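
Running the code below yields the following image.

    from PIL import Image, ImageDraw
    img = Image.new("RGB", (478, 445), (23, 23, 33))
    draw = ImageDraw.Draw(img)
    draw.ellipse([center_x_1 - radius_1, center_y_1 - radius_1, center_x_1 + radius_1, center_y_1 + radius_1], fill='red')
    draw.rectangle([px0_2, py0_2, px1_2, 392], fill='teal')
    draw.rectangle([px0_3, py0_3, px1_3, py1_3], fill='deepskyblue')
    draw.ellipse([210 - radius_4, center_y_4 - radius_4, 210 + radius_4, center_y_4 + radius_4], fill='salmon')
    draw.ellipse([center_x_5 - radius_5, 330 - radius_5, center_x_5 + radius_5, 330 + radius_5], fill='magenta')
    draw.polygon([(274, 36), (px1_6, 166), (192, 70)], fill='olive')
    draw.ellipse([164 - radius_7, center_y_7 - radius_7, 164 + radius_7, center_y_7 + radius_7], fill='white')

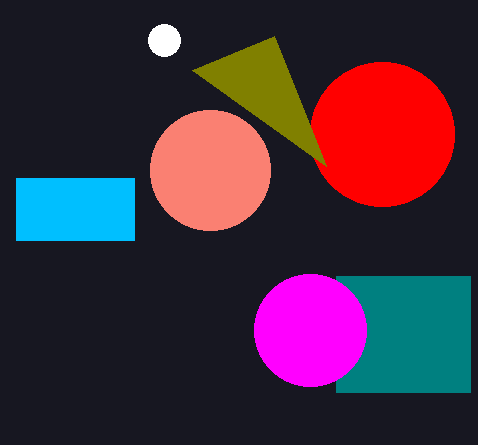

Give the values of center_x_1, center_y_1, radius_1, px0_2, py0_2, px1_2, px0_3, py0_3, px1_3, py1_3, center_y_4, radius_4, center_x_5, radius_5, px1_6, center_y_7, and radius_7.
center_x_1 = 382; center_y_1 = 134; radius_1 = 72; px0_2 = 336; py0_2 = 276; px1_2 = 470; px0_3 = 16; py0_3 = 178; px1_3 = 134; py1_3 = 240; center_y_4 = 170; radius_4 = 60; center_x_5 = 310; radius_5 = 56; px1_6 = 326; center_y_7 = 40; radius_7 = 16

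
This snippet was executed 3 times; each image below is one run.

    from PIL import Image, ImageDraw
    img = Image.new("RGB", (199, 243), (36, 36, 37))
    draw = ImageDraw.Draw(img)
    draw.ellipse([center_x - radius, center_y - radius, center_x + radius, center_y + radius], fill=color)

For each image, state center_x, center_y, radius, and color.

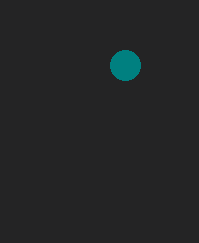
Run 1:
center_x = 125, center_y = 65, radius = 15, color = 'teal'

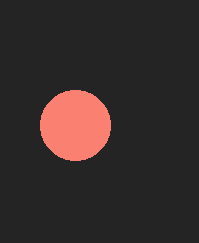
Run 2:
center_x = 75
center_y = 125
radius = 35
color = 'salmon'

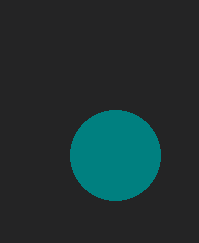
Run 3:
center_x = 115
center_y = 155
radius = 45
color = 'teal'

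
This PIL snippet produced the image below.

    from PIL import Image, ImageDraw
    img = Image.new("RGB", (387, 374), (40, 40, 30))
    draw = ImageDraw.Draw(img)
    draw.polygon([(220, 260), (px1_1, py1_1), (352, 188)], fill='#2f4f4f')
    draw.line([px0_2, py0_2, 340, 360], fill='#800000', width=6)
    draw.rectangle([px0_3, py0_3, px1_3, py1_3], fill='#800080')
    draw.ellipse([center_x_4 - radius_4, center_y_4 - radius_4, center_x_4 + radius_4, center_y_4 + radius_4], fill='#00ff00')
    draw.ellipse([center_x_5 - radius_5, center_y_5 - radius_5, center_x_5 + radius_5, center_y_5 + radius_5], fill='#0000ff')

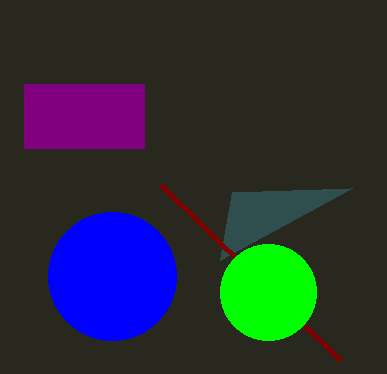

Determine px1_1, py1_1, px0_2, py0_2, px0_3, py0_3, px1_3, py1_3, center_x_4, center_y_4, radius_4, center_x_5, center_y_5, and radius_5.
px1_1 = 232; py1_1 = 192; px0_2 = 160; py0_2 = 184; px0_3 = 24; py0_3 = 84; px1_3 = 144; py1_3 = 148; center_x_4 = 268; center_y_4 = 292; radius_4 = 48; center_x_5 = 112; center_y_5 = 276; radius_5 = 64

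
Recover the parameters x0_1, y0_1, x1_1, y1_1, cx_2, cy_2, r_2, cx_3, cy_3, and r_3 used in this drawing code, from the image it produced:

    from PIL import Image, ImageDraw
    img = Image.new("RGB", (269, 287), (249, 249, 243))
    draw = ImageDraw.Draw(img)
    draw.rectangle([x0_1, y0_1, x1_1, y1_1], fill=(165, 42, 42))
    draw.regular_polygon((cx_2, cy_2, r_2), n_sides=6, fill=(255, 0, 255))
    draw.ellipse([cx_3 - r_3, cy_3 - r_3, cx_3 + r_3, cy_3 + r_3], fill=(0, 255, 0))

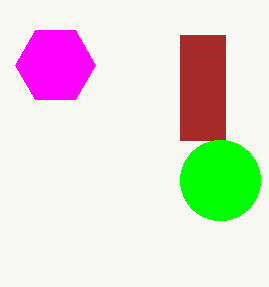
x0_1 = 180, y0_1 = 35, x1_1 = 225, y1_1 = 140, cx_2 = 55, cy_2 = 65, r_2 = 40, cx_3 = 220, cy_3 = 180, r_3 = 40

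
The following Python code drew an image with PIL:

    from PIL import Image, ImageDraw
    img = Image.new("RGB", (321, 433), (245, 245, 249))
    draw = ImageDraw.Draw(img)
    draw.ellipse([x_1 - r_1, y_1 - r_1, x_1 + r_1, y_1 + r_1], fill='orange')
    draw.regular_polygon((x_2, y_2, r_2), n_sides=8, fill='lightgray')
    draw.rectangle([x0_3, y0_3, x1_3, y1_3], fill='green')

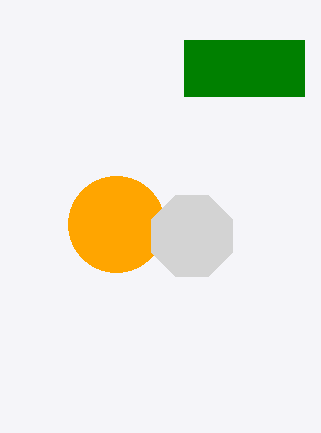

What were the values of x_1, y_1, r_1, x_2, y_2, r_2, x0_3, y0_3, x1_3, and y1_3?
x_1 = 116, y_1 = 224, r_1 = 48, x_2 = 192, y_2 = 236, r_2 = 44, x0_3 = 184, y0_3 = 40, x1_3 = 304, y1_3 = 96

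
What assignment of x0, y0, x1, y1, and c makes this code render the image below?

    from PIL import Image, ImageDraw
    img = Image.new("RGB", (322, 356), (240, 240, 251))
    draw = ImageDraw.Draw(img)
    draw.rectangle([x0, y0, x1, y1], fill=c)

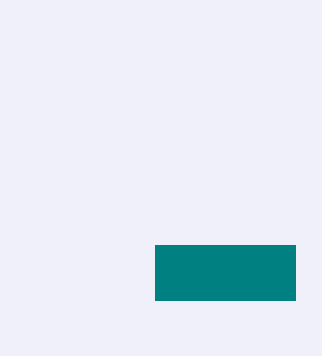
x0 = 155
y0 = 245
x1 = 295
y1 = 300
c = 'teal'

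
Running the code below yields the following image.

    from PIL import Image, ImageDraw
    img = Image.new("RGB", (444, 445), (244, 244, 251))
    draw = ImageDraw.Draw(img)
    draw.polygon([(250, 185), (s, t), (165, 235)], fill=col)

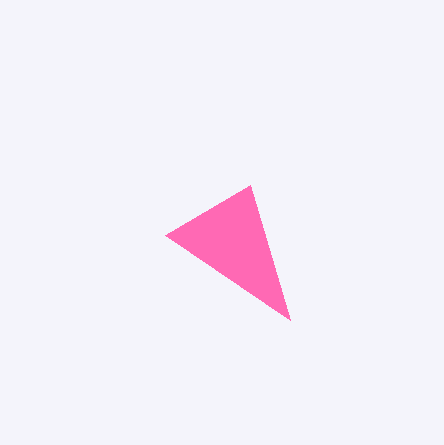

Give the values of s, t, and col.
s = 290, t = 320, col = 'hotpink'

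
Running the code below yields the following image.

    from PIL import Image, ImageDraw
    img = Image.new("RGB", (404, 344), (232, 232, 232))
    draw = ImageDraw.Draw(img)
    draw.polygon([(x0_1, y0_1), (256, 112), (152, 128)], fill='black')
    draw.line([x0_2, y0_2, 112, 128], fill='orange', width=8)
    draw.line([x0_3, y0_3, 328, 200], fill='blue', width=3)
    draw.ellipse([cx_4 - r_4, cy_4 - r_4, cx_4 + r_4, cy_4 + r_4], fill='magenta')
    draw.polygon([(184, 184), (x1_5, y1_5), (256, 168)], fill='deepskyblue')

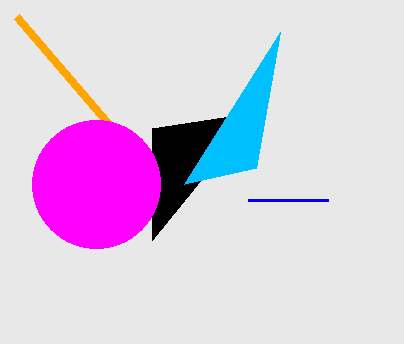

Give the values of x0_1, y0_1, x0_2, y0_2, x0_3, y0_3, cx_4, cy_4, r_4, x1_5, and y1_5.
x0_1 = 152
y0_1 = 240
x0_2 = 16
y0_2 = 16
x0_3 = 248
y0_3 = 200
cx_4 = 96
cy_4 = 184
r_4 = 64
x1_5 = 280
y1_5 = 32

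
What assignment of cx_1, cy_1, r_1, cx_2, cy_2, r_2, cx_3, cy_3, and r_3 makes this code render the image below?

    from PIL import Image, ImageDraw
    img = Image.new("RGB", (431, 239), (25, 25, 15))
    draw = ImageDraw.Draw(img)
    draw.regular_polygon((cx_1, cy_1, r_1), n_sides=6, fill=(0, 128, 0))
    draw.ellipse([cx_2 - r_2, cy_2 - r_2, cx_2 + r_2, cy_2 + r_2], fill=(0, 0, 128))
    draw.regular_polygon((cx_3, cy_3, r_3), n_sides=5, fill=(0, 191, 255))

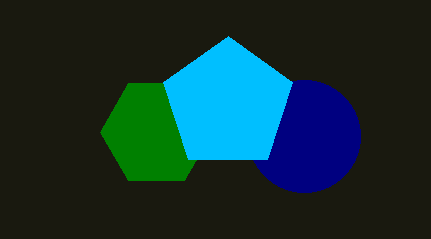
cx_1 = 156; cy_1 = 132; r_1 = 56; cx_2 = 304; cy_2 = 136; r_2 = 56; cx_3 = 228; cy_3 = 104; r_3 = 68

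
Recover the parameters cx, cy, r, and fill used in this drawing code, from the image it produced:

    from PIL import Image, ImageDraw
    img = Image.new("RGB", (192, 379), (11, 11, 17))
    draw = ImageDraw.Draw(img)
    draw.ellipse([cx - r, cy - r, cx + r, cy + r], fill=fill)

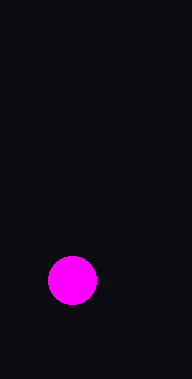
cx = 72, cy = 280, r = 24, fill = 'magenta'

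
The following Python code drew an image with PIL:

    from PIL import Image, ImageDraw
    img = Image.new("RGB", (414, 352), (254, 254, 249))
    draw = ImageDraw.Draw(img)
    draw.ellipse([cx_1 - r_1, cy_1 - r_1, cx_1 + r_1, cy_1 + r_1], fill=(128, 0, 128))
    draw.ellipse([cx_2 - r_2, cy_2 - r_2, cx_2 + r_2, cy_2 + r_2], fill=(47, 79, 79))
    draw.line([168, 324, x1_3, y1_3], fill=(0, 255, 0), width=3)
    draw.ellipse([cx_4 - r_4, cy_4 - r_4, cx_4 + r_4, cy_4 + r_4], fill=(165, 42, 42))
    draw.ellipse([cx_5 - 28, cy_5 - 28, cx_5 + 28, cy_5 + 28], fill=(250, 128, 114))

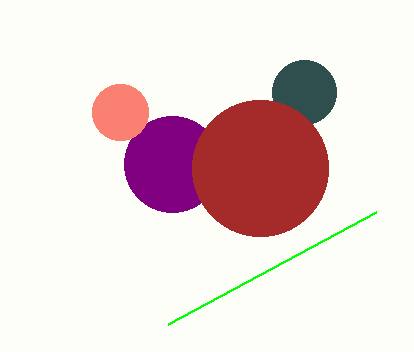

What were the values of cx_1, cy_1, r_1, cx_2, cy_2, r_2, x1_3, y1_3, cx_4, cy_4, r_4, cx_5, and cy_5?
cx_1 = 172, cy_1 = 164, r_1 = 48, cx_2 = 304, cy_2 = 92, r_2 = 32, x1_3 = 376, y1_3 = 212, cx_4 = 260, cy_4 = 168, r_4 = 68, cx_5 = 120, cy_5 = 112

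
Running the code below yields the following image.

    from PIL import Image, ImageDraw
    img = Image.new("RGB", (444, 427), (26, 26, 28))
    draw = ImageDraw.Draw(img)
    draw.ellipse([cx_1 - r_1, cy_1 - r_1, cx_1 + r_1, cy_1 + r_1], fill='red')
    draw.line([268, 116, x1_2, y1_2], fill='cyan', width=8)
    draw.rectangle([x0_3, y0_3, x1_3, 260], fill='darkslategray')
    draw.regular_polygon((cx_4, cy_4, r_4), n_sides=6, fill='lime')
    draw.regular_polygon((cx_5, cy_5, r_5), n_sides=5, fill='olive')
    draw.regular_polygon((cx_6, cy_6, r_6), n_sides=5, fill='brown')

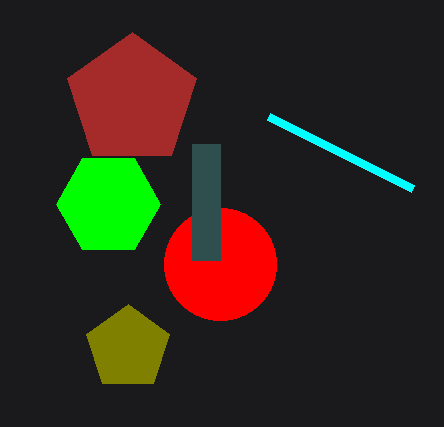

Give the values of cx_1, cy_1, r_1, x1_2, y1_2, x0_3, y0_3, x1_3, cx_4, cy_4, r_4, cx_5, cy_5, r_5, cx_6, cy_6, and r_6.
cx_1 = 220, cy_1 = 264, r_1 = 56, x1_2 = 412, y1_2 = 188, x0_3 = 192, y0_3 = 144, x1_3 = 220, cx_4 = 108, cy_4 = 204, r_4 = 52, cx_5 = 128, cy_5 = 348, r_5 = 44, cx_6 = 132, cy_6 = 100, r_6 = 68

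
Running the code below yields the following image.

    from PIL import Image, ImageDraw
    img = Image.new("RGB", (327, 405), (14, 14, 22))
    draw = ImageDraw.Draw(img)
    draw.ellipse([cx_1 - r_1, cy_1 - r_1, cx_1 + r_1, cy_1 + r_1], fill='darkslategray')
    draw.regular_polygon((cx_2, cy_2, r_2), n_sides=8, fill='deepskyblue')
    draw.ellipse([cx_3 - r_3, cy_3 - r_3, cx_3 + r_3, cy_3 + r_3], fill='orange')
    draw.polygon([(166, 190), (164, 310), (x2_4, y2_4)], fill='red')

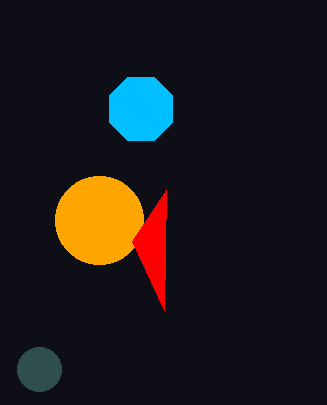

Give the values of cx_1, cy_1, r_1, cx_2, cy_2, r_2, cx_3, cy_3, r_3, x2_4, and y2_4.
cx_1 = 39, cy_1 = 369, r_1 = 22, cx_2 = 141, cy_2 = 109, r_2 = 34, cx_3 = 99, cy_3 = 220, r_3 = 44, x2_4 = 132, y2_4 = 241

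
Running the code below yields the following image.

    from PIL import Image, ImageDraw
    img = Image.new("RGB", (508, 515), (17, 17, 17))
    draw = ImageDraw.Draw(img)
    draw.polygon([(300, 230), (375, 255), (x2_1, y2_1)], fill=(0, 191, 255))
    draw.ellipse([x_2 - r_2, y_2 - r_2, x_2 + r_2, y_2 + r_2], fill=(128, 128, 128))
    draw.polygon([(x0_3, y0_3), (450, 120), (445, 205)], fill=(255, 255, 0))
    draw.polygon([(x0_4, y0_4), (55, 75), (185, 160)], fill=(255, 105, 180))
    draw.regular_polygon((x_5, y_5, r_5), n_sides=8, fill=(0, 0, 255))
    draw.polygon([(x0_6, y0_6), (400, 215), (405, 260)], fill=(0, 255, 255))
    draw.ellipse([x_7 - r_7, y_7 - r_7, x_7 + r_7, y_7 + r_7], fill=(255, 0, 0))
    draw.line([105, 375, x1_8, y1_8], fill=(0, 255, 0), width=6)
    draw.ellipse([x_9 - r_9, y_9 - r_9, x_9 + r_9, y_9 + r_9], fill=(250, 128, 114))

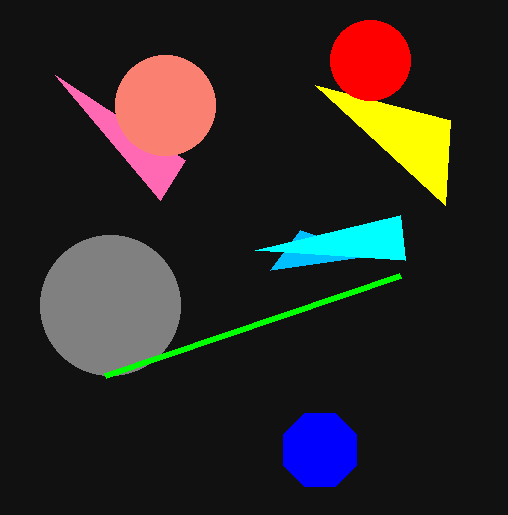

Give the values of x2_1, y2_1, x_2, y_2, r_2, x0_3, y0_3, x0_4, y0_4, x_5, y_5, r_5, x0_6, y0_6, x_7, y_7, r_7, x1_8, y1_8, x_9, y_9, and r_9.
x2_1 = 270, y2_1 = 270, x_2 = 110, y_2 = 305, r_2 = 70, x0_3 = 315, y0_3 = 85, x0_4 = 160, y0_4 = 200, x_5 = 320, y_5 = 450, r_5 = 40, x0_6 = 255, y0_6 = 250, x_7 = 370, y_7 = 60, r_7 = 40, x1_8 = 400, y1_8 = 275, x_9 = 165, y_9 = 105, r_9 = 50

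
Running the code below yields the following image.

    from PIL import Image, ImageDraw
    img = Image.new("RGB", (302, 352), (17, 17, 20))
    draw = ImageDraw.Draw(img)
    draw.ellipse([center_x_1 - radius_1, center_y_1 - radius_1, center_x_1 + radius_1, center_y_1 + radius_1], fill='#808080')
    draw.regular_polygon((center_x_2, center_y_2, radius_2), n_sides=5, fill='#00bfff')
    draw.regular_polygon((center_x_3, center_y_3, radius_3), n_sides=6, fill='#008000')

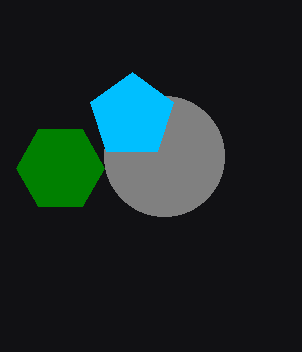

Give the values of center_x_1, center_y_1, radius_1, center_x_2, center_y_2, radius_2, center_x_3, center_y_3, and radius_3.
center_x_1 = 164; center_y_1 = 156; radius_1 = 60; center_x_2 = 132; center_y_2 = 116; radius_2 = 44; center_x_3 = 60; center_y_3 = 168; radius_3 = 44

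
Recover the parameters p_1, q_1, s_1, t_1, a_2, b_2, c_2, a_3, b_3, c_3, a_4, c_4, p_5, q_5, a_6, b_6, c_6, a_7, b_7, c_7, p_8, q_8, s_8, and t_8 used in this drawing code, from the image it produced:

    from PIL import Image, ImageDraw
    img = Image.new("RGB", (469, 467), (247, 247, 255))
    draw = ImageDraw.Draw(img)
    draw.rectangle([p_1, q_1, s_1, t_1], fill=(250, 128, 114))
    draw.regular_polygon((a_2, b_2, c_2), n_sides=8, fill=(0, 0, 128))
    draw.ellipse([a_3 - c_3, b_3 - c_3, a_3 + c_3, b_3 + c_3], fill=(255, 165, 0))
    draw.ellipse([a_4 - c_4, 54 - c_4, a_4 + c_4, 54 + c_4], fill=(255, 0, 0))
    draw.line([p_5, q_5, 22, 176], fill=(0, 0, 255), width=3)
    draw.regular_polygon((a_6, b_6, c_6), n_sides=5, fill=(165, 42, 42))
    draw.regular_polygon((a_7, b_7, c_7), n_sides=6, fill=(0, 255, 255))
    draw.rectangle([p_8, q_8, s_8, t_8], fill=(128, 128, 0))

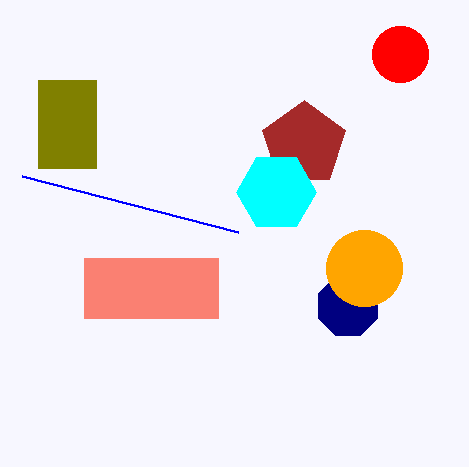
p_1 = 84
q_1 = 258
s_1 = 218
t_1 = 318
a_2 = 348
b_2 = 306
c_2 = 32
a_3 = 364
b_3 = 268
c_3 = 38
a_4 = 400
c_4 = 28
p_5 = 238
q_5 = 232
a_6 = 304
b_6 = 144
c_6 = 44
a_7 = 276
b_7 = 192
c_7 = 40
p_8 = 38
q_8 = 80
s_8 = 96
t_8 = 168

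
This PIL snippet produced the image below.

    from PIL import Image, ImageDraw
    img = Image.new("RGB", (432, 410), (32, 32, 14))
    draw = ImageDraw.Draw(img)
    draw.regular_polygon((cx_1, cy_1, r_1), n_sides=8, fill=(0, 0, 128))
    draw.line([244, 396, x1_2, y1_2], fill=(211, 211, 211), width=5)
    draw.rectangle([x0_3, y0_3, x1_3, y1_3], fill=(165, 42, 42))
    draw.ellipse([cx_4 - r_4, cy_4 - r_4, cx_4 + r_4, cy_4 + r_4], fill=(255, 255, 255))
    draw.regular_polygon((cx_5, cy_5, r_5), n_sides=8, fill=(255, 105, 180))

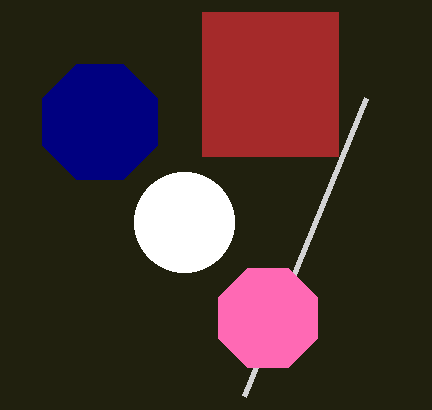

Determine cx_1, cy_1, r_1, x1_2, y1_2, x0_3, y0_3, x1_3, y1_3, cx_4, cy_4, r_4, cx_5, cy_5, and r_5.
cx_1 = 100, cy_1 = 122, r_1 = 62, x1_2 = 366, y1_2 = 98, x0_3 = 202, y0_3 = 12, x1_3 = 338, y1_3 = 156, cx_4 = 184, cy_4 = 222, r_4 = 50, cx_5 = 268, cy_5 = 318, r_5 = 54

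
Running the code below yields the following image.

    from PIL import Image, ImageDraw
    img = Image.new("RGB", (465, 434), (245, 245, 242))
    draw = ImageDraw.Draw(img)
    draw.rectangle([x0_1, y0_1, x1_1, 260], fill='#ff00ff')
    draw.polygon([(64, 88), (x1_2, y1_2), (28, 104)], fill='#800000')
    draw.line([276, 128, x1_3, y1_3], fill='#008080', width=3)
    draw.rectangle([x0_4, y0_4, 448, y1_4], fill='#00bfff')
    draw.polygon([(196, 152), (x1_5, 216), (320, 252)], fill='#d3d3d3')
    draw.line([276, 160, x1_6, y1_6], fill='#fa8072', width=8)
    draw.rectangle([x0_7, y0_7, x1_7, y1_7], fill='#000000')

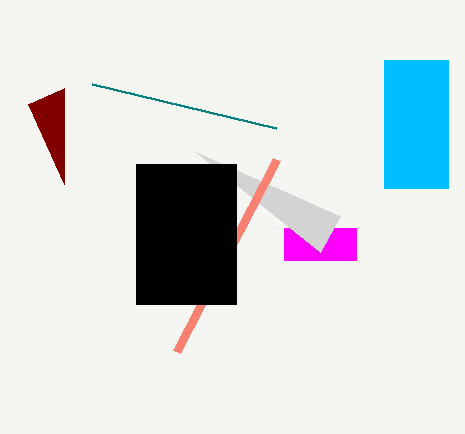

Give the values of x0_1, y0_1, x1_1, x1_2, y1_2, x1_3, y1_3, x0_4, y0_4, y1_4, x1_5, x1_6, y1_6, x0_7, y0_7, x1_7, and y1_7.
x0_1 = 284; y0_1 = 228; x1_1 = 356; x1_2 = 64; y1_2 = 184; x1_3 = 92; y1_3 = 84; x0_4 = 384; y0_4 = 60; y1_4 = 188; x1_5 = 340; x1_6 = 176; y1_6 = 352; x0_7 = 136; y0_7 = 164; x1_7 = 236; y1_7 = 304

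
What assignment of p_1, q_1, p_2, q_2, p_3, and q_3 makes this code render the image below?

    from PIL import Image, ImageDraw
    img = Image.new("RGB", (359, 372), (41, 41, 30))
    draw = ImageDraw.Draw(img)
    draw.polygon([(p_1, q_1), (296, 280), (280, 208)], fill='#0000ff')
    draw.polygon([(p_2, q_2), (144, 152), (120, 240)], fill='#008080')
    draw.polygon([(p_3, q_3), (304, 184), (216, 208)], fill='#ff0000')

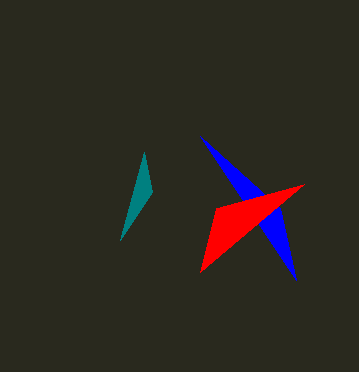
p_1 = 200
q_1 = 136
p_2 = 152
q_2 = 192
p_3 = 200
q_3 = 272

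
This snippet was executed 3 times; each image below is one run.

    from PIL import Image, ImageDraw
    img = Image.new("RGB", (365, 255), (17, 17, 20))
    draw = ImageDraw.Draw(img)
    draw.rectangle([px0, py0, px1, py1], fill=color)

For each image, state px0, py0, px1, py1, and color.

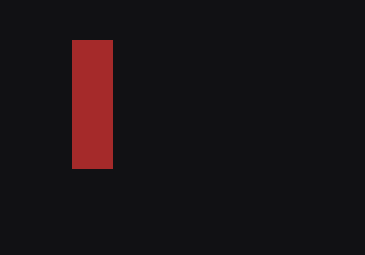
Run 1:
px0 = 72; py0 = 40; px1 = 112; py1 = 168; color = 'brown'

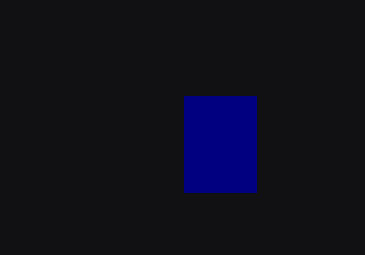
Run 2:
px0 = 184; py0 = 96; px1 = 256; py1 = 192; color = 'navy'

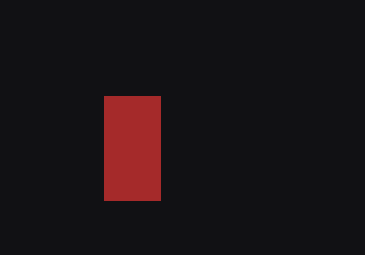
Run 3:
px0 = 104, py0 = 96, px1 = 160, py1 = 200, color = 'brown'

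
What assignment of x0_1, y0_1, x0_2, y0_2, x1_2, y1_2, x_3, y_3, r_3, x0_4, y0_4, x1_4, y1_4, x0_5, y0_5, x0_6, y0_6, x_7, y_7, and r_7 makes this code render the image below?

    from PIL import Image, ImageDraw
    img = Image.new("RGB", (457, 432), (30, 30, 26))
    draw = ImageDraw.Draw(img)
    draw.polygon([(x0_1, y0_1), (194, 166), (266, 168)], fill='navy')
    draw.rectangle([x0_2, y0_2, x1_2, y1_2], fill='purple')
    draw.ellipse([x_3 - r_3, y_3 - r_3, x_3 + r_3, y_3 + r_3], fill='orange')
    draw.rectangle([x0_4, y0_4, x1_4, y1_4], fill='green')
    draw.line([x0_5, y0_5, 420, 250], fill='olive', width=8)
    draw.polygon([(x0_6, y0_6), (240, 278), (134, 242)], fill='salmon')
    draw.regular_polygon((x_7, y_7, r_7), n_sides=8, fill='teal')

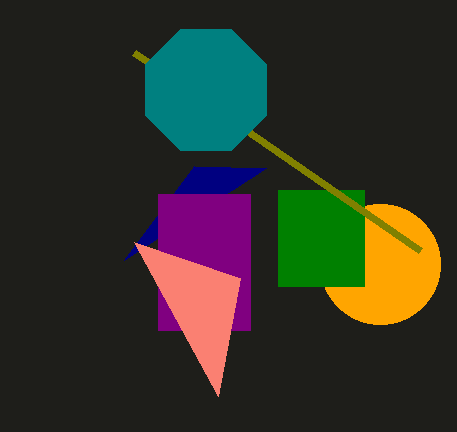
x0_1 = 124; y0_1 = 260; x0_2 = 158; y0_2 = 194; x1_2 = 250; y1_2 = 330; x_3 = 380; y_3 = 264; r_3 = 60; x0_4 = 278; y0_4 = 190; x1_4 = 364; y1_4 = 286; x0_5 = 134; y0_5 = 52; x0_6 = 218; y0_6 = 396; x_7 = 206; y_7 = 90; r_7 = 66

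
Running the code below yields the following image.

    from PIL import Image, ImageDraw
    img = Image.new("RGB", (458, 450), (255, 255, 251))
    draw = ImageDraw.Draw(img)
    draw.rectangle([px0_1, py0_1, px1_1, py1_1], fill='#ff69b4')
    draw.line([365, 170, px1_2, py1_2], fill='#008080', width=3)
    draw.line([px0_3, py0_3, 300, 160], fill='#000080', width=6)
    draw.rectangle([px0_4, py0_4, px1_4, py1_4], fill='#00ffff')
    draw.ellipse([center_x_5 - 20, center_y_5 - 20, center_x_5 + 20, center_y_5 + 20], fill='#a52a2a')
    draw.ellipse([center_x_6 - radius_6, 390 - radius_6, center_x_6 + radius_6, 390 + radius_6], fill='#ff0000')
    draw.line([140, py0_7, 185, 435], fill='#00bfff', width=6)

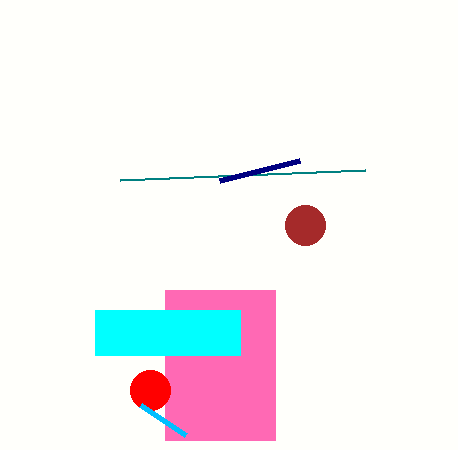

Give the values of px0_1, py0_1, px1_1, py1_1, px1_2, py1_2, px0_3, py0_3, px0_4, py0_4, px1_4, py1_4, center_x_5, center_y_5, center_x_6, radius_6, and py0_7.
px0_1 = 165; py0_1 = 290; px1_1 = 275; py1_1 = 440; px1_2 = 120; py1_2 = 180; px0_3 = 220; py0_3 = 180; px0_4 = 95; py0_4 = 310; px1_4 = 240; py1_4 = 355; center_x_5 = 305; center_y_5 = 225; center_x_6 = 150; radius_6 = 20; py0_7 = 405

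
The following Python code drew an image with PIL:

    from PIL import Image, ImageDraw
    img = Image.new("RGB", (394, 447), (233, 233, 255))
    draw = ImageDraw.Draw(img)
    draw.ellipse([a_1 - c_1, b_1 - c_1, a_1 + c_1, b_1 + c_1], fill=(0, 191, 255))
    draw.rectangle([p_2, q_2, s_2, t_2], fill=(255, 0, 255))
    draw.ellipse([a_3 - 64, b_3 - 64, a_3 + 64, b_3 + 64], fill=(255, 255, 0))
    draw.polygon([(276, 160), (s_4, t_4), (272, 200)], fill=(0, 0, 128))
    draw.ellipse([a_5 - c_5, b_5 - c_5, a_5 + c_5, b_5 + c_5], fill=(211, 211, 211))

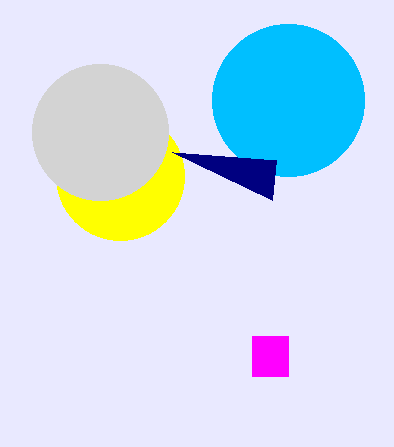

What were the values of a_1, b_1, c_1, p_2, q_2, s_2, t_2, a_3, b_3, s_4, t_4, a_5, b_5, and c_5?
a_1 = 288
b_1 = 100
c_1 = 76
p_2 = 252
q_2 = 336
s_2 = 288
t_2 = 376
a_3 = 120
b_3 = 176
s_4 = 172
t_4 = 152
a_5 = 100
b_5 = 132
c_5 = 68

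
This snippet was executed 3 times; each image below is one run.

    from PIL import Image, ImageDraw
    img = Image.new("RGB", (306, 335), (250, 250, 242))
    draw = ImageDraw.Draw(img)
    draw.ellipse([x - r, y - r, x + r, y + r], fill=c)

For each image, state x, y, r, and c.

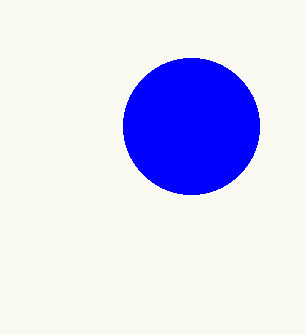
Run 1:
x = 191, y = 126, r = 68, c = 'blue'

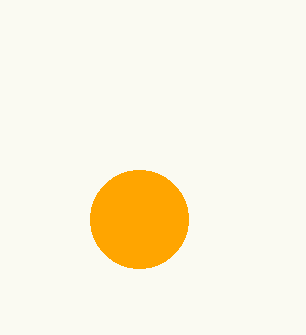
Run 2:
x = 139, y = 219, r = 49, c = 'orange'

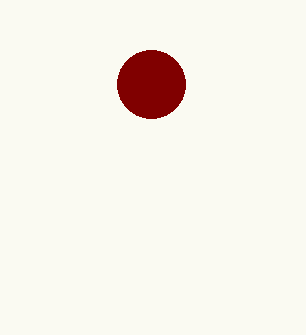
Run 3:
x = 151
y = 84
r = 34
c = 'maroon'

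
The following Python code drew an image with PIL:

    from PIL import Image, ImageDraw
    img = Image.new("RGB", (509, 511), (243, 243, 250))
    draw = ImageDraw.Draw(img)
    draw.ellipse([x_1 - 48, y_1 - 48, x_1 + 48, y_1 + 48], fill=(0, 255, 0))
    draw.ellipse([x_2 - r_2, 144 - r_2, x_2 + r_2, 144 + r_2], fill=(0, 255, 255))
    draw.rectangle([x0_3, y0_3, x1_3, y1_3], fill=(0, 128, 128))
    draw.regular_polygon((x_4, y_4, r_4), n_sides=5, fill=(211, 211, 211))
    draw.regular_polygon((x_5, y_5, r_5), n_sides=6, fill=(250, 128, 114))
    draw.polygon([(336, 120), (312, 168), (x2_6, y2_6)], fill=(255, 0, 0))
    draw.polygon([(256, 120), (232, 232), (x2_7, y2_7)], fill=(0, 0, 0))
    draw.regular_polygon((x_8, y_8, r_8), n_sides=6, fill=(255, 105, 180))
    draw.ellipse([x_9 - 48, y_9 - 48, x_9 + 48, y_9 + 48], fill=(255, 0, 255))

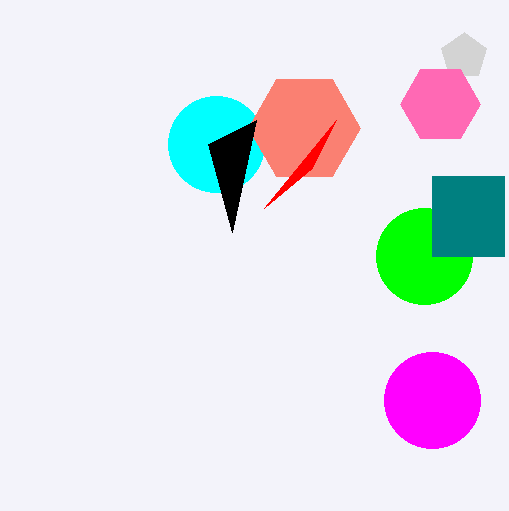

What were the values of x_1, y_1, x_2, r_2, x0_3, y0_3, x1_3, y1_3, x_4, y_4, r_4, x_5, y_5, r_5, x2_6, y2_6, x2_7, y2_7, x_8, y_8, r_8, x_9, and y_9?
x_1 = 424; y_1 = 256; x_2 = 216; r_2 = 48; x0_3 = 432; y0_3 = 176; x1_3 = 504; y1_3 = 256; x_4 = 464; y_4 = 56; r_4 = 24; x_5 = 304; y_5 = 128; r_5 = 56; x2_6 = 264; y2_6 = 208; x2_7 = 208; y2_7 = 144; x_8 = 440; y_8 = 104; r_8 = 40; x_9 = 432; y_9 = 400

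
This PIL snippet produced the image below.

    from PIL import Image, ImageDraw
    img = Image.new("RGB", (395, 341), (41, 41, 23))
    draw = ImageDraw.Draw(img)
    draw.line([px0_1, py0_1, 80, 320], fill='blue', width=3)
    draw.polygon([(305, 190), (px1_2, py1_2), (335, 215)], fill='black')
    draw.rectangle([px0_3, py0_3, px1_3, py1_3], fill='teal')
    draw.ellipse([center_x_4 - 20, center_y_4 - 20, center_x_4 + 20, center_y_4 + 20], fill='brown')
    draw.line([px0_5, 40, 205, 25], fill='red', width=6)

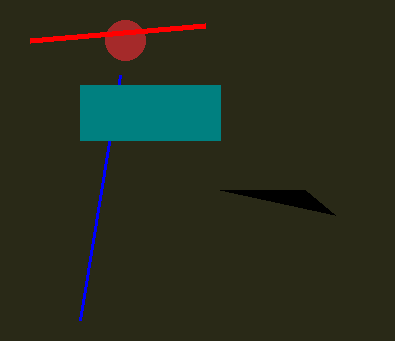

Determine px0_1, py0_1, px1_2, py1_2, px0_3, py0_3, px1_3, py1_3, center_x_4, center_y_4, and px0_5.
px0_1 = 120
py0_1 = 75
px1_2 = 220
py1_2 = 190
px0_3 = 80
py0_3 = 85
px1_3 = 220
py1_3 = 140
center_x_4 = 125
center_y_4 = 40
px0_5 = 30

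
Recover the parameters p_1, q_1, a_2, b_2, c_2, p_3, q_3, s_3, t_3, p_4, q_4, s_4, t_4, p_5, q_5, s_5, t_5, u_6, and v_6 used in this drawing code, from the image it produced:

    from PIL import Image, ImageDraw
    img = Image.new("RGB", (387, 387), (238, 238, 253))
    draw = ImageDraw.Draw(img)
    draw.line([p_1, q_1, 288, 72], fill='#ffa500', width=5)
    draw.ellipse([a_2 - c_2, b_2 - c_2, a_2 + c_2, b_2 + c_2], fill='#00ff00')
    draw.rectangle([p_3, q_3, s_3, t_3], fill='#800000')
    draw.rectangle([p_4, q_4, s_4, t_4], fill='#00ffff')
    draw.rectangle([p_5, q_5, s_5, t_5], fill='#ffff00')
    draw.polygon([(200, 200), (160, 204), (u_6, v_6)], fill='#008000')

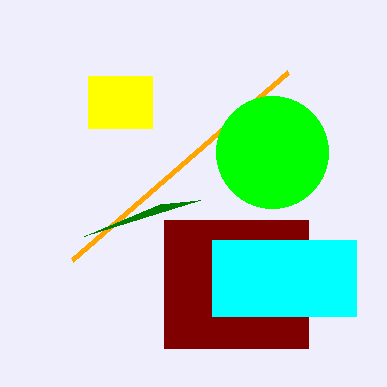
p_1 = 72
q_1 = 260
a_2 = 272
b_2 = 152
c_2 = 56
p_3 = 164
q_3 = 220
s_3 = 308
t_3 = 348
p_4 = 212
q_4 = 240
s_4 = 356
t_4 = 316
p_5 = 88
q_5 = 76
s_5 = 152
t_5 = 128
u_6 = 84
v_6 = 236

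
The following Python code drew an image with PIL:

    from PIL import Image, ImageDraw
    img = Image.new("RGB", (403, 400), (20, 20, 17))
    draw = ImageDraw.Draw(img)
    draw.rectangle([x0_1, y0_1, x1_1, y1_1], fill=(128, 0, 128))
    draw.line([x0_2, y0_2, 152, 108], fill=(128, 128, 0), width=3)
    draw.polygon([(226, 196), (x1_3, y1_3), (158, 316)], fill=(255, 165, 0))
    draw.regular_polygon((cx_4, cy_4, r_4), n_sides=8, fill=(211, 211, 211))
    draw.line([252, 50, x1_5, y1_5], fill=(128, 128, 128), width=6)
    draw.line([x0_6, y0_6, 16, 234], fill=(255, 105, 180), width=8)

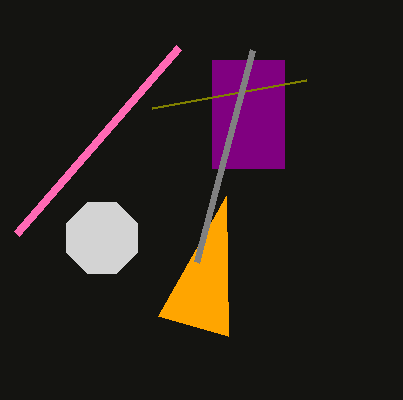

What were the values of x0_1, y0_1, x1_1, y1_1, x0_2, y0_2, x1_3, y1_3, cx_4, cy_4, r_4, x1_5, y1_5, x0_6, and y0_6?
x0_1 = 212, y0_1 = 60, x1_1 = 284, y1_1 = 168, x0_2 = 306, y0_2 = 80, x1_3 = 228, y1_3 = 336, cx_4 = 102, cy_4 = 238, r_4 = 38, x1_5 = 196, y1_5 = 262, x0_6 = 178, y0_6 = 48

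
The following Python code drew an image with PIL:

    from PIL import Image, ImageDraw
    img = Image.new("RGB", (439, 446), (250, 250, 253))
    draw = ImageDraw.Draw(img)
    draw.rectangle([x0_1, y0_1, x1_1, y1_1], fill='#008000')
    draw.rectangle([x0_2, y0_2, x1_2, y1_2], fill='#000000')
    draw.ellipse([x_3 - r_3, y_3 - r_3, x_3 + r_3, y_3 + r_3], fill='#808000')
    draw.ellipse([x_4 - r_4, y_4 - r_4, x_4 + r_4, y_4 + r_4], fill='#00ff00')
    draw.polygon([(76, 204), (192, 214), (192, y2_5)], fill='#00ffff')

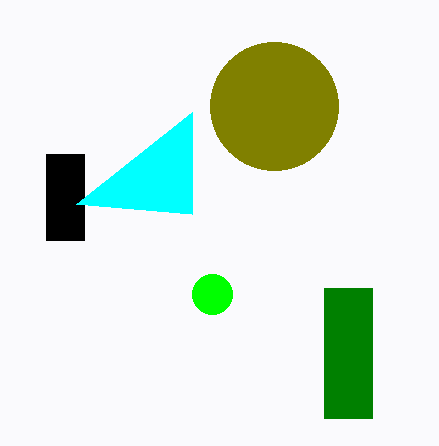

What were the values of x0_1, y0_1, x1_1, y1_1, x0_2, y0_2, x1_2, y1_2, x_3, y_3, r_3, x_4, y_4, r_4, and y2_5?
x0_1 = 324
y0_1 = 288
x1_1 = 372
y1_1 = 418
x0_2 = 46
y0_2 = 154
x1_2 = 84
y1_2 = 240
x_3 = 274
y_3 = 106
r_3 = 64
x_4 = 212
y_4 = 294
r_4 = 20
y2_5 = 112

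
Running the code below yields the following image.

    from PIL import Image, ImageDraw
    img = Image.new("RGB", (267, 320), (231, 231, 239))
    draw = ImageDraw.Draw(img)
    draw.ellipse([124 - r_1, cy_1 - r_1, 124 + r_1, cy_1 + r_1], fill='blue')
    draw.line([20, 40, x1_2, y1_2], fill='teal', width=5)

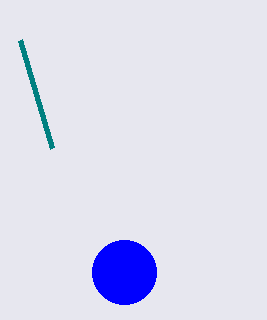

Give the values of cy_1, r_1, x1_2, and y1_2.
cy_1 = 272
r_1 = 32
x1_2 = 52
y1_2 = 148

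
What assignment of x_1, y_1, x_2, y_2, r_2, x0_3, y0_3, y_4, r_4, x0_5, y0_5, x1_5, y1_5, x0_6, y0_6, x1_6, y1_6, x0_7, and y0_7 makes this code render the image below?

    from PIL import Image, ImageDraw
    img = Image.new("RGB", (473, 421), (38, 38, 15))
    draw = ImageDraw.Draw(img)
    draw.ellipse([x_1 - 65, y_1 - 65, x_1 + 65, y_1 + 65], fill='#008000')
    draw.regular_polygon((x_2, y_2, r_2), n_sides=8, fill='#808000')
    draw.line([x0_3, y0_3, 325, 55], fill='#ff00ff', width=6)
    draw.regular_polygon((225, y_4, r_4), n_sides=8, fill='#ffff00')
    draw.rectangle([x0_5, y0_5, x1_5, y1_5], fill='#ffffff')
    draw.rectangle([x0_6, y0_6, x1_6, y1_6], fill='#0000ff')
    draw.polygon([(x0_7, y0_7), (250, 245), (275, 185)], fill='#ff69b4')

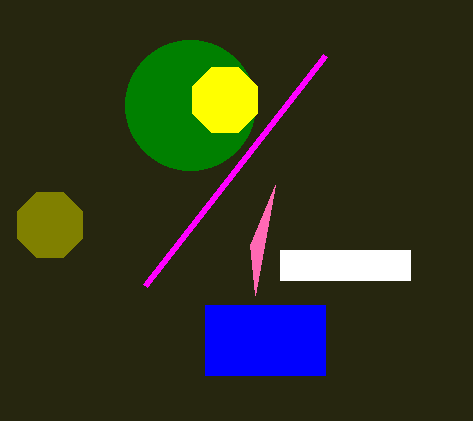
x_1 = 190, y_1 = 105, x_2 = 50, y_2 = 225, r_2 = 35, x0_3 = 145, y0_3 = 285, y_4 = 100, r_4 = 35, x0_5 = 280, y0_5 = 250, x1_5 = 410, y1_5 = 280, x0_6 = 205, y0_6 = 305, x1_6 = 325, y1_6 = 375, x0_7 = 255, y0_7 = 295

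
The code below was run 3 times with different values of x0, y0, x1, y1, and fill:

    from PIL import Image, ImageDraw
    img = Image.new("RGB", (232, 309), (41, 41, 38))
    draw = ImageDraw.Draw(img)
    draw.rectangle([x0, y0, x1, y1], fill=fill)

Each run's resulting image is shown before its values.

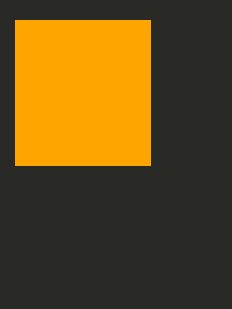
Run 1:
x0 = 15; y0 = 20; x1 = 150; y1 = 165; fill = 'orange'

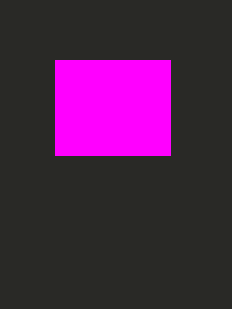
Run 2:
x0 = 55
y0 = 60
x1 = 170
y1 = 155
fill = 'magenta'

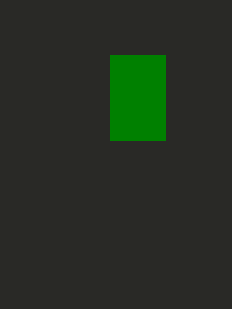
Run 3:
x0 = 110, y0 = 55, x1 = 165, y1 = 140, fill = 'green'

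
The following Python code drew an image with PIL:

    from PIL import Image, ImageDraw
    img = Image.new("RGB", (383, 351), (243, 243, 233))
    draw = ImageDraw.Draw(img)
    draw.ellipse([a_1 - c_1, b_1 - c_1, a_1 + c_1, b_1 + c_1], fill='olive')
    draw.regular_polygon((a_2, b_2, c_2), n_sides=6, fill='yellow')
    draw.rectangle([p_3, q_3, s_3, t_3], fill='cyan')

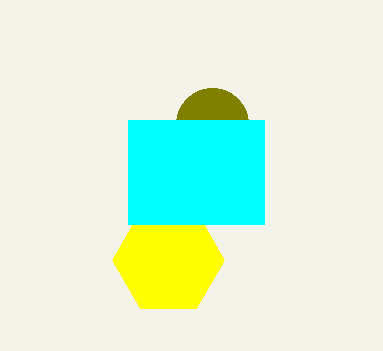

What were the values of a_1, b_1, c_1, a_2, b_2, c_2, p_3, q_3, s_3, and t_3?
a_1 = 212
b_1 = 124
c_1 = 36
a_2 = 168
b_2 = 260
c_2 = 56
p_3 = 128
q_3 = 120
s_3 = 264
t_3 = 224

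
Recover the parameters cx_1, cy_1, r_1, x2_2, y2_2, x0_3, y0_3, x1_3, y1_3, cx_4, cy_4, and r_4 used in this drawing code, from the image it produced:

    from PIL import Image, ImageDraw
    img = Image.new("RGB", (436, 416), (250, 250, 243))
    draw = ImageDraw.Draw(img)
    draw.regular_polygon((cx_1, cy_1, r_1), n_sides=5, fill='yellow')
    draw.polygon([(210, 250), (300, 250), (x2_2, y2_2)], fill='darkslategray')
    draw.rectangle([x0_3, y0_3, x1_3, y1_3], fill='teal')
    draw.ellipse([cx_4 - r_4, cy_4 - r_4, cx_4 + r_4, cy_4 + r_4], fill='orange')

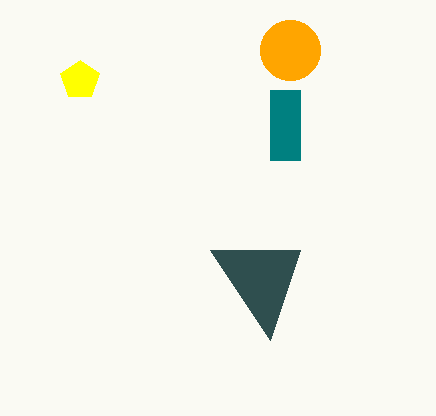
cx_1 = 80; cy_1 = 80; r_1 = 20; x2_2 = 270; y2_2 = 340; x0_3 = 270; y0_3 = 90; x1_3 = 300; y1_3 = 160; cx_4 = 290; cy_4 = 50; r_4 = 30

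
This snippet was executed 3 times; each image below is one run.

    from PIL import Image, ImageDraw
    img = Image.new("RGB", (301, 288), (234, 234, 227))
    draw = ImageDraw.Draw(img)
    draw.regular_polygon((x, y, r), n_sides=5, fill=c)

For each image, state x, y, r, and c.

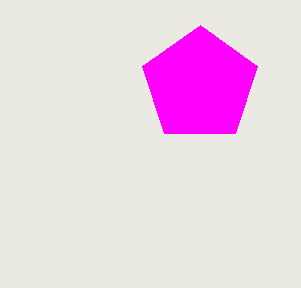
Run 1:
x = 200
y = 85
r = 60
c = 'magenta'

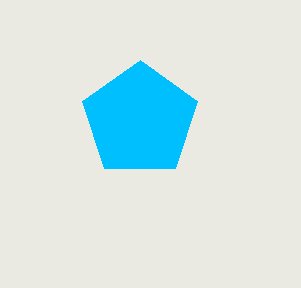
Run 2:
x = 140
y = 120
r = 60
c = 'deepskyblue'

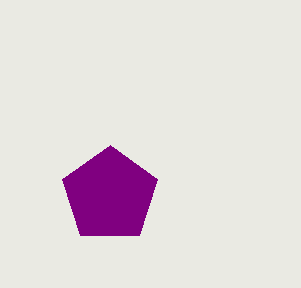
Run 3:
x = 110, y = 195, r = 50, c = 'purple'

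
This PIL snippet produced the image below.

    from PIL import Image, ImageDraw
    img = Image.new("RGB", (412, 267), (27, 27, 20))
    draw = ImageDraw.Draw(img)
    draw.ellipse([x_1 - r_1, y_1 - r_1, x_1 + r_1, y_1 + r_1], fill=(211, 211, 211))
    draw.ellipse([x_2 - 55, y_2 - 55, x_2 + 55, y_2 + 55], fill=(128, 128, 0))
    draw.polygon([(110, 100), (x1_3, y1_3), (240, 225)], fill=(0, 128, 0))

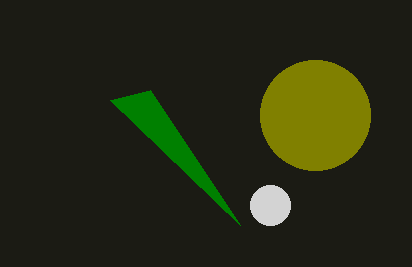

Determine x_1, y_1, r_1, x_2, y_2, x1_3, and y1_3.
x_1 = 270
y_1 = 205
r_1 = 20
x_2 = 315
y_2 = 115
x1_3 = 150
y1_3 = 90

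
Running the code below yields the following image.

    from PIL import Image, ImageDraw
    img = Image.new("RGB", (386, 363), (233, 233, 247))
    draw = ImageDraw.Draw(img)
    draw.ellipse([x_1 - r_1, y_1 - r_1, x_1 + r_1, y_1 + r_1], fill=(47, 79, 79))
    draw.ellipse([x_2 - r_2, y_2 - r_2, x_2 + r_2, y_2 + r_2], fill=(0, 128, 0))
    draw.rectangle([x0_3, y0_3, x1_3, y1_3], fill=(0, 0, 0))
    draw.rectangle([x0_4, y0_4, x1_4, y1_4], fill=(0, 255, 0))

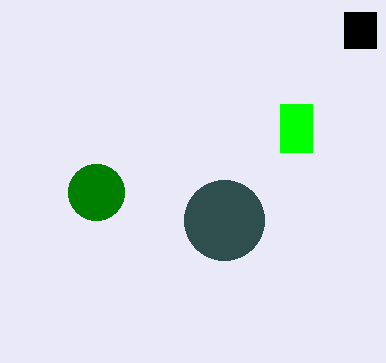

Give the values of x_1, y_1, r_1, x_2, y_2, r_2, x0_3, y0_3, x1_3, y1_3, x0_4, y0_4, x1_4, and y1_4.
x_1 = 224
y_1 = 220
r_1 = 40
x_2 = 96
y_2 = 192
r_2 = 28
x0_3 = 344
y0_3 = 12
x1_3 = 376
y1_3 = 48
x0_4 = 280
y0_4 = 104
x1_4 = 312
y1_4 = 152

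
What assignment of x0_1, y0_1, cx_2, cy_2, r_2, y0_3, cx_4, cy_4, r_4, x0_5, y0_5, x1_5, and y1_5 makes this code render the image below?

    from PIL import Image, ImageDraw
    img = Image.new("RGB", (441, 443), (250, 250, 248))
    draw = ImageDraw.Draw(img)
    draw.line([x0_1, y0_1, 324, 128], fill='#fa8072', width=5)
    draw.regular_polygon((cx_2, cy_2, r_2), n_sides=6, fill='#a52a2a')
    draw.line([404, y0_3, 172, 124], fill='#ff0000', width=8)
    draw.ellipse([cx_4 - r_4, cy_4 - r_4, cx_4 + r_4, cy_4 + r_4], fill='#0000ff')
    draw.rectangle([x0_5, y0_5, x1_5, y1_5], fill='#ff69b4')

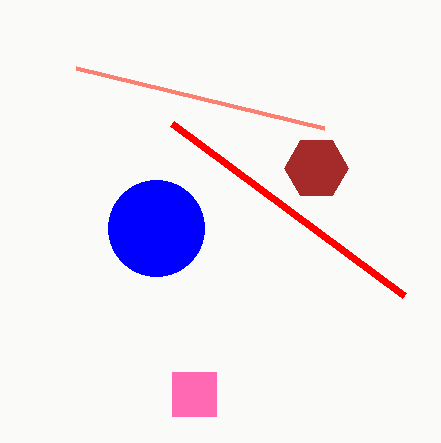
x0_1 = 76
y0_1 = 68
cx_2 = 316
cy_2 = 168
r_2 = 32
y0_3 = 296
cx_4 = 156
cy_4 = 228
r_4 = 48
x0_5 = 172
y0_5 = 372
x1_5 = 216
y1_5 = 416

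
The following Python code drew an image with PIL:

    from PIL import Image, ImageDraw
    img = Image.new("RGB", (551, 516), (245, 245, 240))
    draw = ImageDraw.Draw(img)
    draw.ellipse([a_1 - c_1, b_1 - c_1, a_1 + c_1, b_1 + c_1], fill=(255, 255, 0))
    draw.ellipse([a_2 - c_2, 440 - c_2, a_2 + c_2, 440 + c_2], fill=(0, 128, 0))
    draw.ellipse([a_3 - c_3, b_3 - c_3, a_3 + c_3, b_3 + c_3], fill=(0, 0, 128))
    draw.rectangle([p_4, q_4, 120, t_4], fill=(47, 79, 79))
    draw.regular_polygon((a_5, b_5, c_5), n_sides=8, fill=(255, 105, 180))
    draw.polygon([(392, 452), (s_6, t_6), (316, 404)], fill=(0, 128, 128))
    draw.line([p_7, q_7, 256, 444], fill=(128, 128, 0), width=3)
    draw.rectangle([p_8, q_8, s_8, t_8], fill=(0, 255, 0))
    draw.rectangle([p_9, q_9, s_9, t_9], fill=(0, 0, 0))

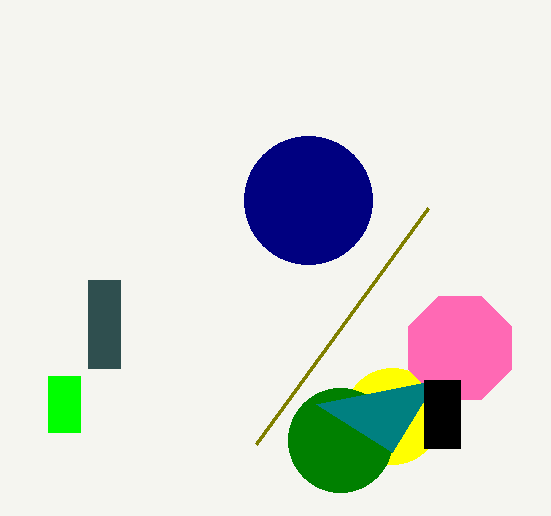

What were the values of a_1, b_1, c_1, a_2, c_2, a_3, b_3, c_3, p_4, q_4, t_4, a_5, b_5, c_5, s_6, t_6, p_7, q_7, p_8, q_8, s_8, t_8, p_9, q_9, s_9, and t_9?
a_1 = 392; b_1 = 416; c_1 = 48; a_2 = 340; c_2 = 52; a_3 = 308; b_3 = 200; c_3 = 64; p_4 = 88; q_4 = 280; t_4 = 368; a_5 = 460; b_5 = 348; c_5 = 56; s_6 = 436; t_6 = 380; p_7 = 428; q_7 = 208; p_8 = 48; q_8 = 376; s_8 = 80; t_8 = 432; p_9 = 424; q_9 = 380; s_9 = 460; t_9 = 448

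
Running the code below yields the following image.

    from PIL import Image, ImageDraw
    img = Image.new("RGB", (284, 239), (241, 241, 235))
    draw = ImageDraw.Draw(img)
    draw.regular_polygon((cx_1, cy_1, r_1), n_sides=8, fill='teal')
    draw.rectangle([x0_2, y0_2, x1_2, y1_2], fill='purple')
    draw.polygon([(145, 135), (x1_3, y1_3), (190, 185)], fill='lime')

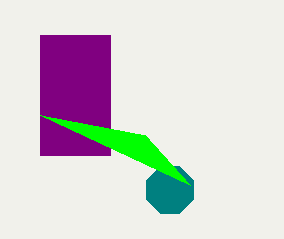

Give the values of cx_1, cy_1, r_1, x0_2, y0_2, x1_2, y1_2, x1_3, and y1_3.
cx_1 = 170; cy_1 = 190; r_1 = 25; x0_2 = 40; y0_2 = 35; x1_2 = 110; y1_2 = 155; x1_3 = 40; y1_3 = 115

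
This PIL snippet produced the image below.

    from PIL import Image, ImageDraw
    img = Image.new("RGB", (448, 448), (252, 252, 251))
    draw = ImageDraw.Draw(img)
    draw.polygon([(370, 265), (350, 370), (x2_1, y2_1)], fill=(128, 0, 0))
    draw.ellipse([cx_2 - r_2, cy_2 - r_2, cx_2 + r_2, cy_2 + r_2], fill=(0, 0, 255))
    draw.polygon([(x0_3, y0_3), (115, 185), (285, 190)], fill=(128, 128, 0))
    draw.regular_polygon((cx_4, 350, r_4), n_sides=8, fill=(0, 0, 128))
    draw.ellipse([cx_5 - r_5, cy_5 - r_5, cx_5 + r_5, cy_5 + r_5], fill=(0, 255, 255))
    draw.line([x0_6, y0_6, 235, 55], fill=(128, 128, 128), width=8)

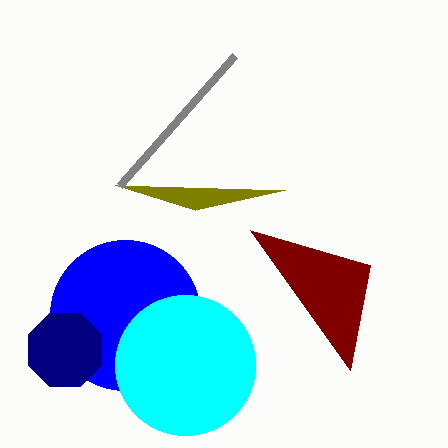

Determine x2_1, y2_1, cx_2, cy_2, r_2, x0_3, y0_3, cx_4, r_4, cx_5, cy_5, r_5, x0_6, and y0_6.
x2_1 = 250, y2_1 = 230, cx_2 = 125, cy_2 = 315, r_2 = 75, x0_3 = 195, y0_3 = 210, cx_4 = 65, r_4 = 40, cx_5 = 185, cy_5 = 365, r_5 = 70, x0_6 = 120, y0_6 = 185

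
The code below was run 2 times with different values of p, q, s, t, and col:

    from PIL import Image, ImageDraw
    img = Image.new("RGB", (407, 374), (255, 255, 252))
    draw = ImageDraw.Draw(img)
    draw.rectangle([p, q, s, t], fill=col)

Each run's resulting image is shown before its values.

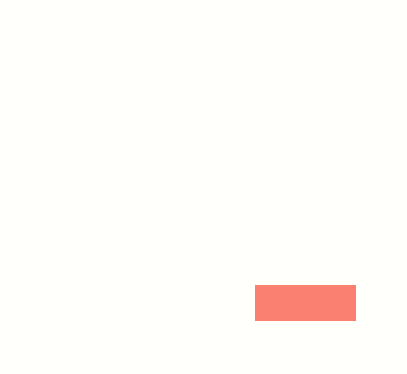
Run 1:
p = 255
q = 285
s = 355
t = 320
col = 'salmon'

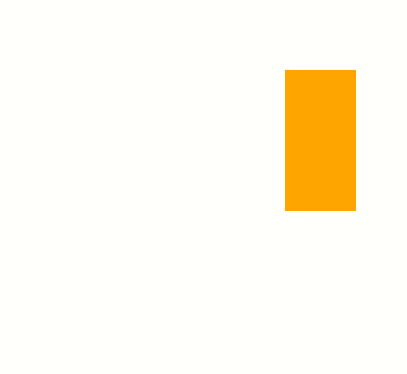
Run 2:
p = 285, q = 70, s = 355, t = 210, col = 'orange'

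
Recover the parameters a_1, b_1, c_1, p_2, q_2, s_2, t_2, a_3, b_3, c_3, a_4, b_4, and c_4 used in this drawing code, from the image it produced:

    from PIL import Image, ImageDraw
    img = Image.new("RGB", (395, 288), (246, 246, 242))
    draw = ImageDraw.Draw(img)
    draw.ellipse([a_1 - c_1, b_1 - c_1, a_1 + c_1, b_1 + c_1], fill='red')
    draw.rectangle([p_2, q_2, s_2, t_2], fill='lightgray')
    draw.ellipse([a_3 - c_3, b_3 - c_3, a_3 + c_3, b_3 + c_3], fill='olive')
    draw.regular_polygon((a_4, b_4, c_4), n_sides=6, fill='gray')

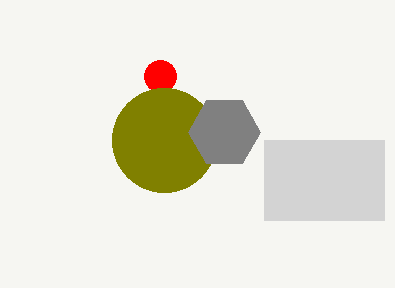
a_1 = 160
b_1 = 76
c_1 = 16
p_2 = 264
q_2 = 140
s_2 = 384
t_2 = 220
a_3 = 164
b_3 = 140
c_3 = 52
a_4 = 224
b_4 = 132
c_4 = 36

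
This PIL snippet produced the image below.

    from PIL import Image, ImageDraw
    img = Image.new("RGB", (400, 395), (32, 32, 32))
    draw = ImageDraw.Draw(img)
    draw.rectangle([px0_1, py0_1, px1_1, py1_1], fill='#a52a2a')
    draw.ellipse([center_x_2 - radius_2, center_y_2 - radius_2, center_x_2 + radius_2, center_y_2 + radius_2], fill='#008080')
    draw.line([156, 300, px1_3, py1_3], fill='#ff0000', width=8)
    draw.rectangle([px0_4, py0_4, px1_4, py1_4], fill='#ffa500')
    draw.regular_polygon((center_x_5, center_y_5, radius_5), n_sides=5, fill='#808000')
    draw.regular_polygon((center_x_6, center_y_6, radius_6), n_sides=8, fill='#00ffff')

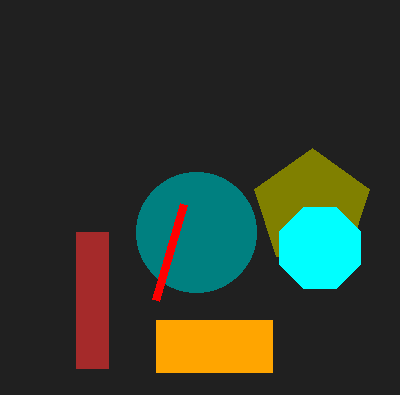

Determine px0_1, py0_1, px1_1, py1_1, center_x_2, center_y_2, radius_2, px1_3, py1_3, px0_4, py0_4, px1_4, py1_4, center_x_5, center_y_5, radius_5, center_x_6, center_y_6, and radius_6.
px0_1 = 76
py0_1 = 232
px1_1 = 108
py1_1 = 368
center_x_2 = 196
center_y_2 = 232
radius_2 = 60
px1_3 = 184
py1_3 = 204
px0_4 = 156
py0_4 = 320
px1_4 = 272
py1_4 = 372
center_x_5 = 312
center_y_5 = 208
radius_5 = 60
center_x_6 = 320
center_y_6 = 248
radius_6 = 44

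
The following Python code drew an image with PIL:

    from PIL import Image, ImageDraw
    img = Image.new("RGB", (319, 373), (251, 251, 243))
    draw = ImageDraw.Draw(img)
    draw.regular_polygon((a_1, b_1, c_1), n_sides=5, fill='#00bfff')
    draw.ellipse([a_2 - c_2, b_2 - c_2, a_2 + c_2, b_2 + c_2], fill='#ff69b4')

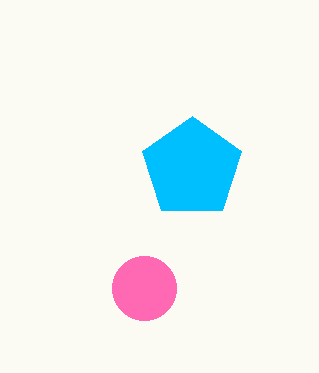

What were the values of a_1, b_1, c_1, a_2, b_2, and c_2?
a_1 = 192
b_1 = 168
c_1 = 52
a_2 = 144
b_2 = 288
c_2 = 32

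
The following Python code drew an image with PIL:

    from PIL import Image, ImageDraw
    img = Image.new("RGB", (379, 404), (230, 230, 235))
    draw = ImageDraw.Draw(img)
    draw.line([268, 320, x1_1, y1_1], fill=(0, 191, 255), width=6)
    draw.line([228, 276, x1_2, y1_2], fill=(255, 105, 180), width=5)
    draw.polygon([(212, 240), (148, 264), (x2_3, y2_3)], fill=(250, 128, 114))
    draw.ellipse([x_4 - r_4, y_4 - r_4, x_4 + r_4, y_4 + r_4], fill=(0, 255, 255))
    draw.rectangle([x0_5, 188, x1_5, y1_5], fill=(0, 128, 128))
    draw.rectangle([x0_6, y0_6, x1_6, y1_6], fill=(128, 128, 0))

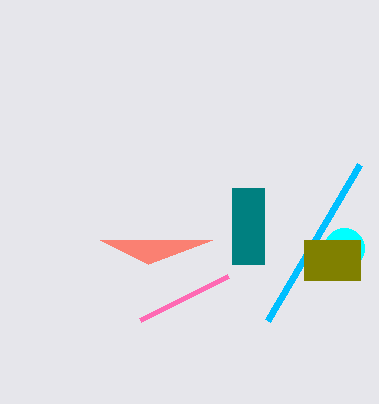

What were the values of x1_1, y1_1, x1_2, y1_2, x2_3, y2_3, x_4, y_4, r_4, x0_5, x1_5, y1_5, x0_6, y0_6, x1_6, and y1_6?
x1_1 = 360
y1_1 = 164
x1_2 = 140
y1_2 = 320
x2_3 = 100
y2_3 = 240
x_4 = 344
y_4 = 248
r_4 = 20
x0_5 = 232
x1_5 = 264
y1_5 = 264
x0_6 = 304
y0_6 = 240
x1_6 = 360
y1_6 = 280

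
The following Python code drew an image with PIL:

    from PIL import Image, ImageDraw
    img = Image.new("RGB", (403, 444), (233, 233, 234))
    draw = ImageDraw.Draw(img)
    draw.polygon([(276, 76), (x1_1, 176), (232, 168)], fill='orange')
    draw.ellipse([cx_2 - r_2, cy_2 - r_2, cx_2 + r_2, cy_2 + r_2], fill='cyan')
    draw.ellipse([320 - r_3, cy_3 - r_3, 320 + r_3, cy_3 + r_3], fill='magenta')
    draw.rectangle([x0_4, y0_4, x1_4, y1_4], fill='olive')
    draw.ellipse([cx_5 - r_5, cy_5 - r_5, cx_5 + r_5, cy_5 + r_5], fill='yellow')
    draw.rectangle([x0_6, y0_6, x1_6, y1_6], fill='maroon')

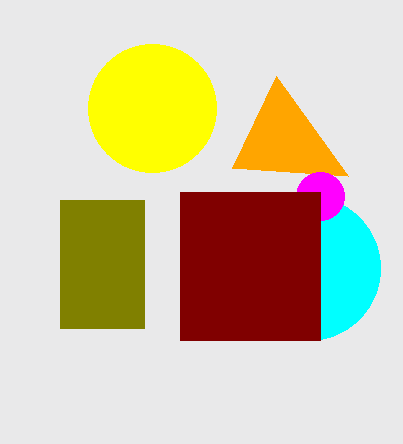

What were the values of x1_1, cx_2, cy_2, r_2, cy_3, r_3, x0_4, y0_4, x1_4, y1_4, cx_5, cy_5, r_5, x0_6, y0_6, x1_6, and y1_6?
x1_1 = 348; cx_2 = 308; cy_2 = 268; r_2 = 72; cy_3 = 196; r_3 = 24; x0_4 = 60; y0_4 = 200; x1_4 = 144; y1_4 = 328; cx_5 = 152; cy_5 = 108; r_5 = 64; x0_6 = 180; y0_6 = 192; x1_6 = 320; y1_6 = 340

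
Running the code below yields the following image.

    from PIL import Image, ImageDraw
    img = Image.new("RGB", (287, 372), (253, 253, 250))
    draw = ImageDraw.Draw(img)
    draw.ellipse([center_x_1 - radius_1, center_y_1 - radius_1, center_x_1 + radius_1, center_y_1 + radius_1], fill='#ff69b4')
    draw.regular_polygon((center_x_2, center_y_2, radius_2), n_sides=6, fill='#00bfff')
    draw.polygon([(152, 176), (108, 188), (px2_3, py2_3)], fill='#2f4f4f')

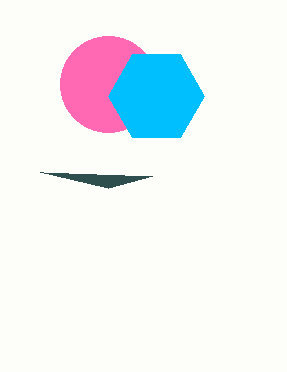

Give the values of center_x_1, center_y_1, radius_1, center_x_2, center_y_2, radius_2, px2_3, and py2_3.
center_x_1 = 108, center_y_1 = 84, radius_1 = 48, center_x_2 = 156, center_y_2 = 96, radius_2 = 48, px2_3 = 40, py2_3 = 172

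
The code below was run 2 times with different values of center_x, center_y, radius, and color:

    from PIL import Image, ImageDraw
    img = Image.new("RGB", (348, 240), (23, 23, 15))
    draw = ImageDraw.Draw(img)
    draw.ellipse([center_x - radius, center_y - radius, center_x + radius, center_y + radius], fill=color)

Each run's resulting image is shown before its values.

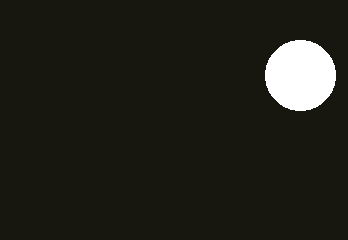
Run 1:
center_x = 300
center_y = 75
radius = 35
color = 'white'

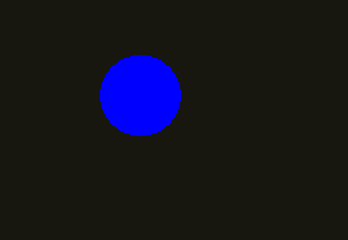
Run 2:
center_x = 140
center_y = 95
radius = 40
color = 'blue'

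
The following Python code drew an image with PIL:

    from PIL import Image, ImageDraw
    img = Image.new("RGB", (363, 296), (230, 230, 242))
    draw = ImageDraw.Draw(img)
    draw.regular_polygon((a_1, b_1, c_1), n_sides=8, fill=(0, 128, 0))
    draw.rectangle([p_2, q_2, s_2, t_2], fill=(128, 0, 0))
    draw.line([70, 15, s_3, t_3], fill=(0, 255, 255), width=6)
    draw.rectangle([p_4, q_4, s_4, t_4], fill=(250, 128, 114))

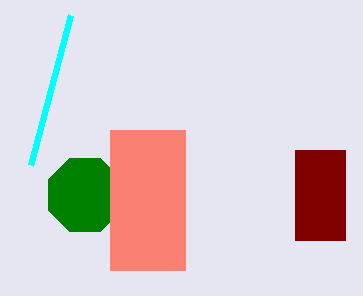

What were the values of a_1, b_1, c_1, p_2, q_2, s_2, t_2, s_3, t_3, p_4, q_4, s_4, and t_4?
a_1 = 85; b_1 = 195; c_1 = 40; p_2 = 295; q_2 = 150; s_2 = 345; t_2 = 240; s_3 = 30; t_3 = 165; p_4 = 110; q_4 = 130; s_4 = 185; t_4 = 270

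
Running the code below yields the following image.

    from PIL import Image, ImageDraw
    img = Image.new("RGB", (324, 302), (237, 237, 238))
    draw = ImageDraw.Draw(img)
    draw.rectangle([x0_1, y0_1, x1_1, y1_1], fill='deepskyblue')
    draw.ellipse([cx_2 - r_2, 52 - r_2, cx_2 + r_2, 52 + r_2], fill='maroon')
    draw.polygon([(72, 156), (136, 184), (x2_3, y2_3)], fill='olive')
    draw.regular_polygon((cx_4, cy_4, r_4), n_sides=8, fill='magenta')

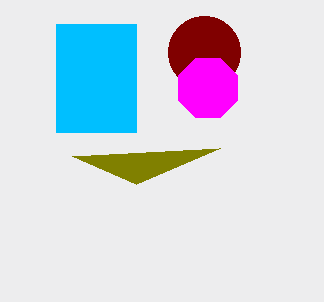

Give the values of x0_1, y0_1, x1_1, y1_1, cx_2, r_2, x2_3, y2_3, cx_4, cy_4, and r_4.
x0_1 = 56
y0_1 = 24
x1_1 = 136
y1_1 = 132
cx_2 = 204
r_2 = 36
x2_3 = 220
y2_3 = 148
cx_4 = 208
cy_4 = 88
r_4 = 32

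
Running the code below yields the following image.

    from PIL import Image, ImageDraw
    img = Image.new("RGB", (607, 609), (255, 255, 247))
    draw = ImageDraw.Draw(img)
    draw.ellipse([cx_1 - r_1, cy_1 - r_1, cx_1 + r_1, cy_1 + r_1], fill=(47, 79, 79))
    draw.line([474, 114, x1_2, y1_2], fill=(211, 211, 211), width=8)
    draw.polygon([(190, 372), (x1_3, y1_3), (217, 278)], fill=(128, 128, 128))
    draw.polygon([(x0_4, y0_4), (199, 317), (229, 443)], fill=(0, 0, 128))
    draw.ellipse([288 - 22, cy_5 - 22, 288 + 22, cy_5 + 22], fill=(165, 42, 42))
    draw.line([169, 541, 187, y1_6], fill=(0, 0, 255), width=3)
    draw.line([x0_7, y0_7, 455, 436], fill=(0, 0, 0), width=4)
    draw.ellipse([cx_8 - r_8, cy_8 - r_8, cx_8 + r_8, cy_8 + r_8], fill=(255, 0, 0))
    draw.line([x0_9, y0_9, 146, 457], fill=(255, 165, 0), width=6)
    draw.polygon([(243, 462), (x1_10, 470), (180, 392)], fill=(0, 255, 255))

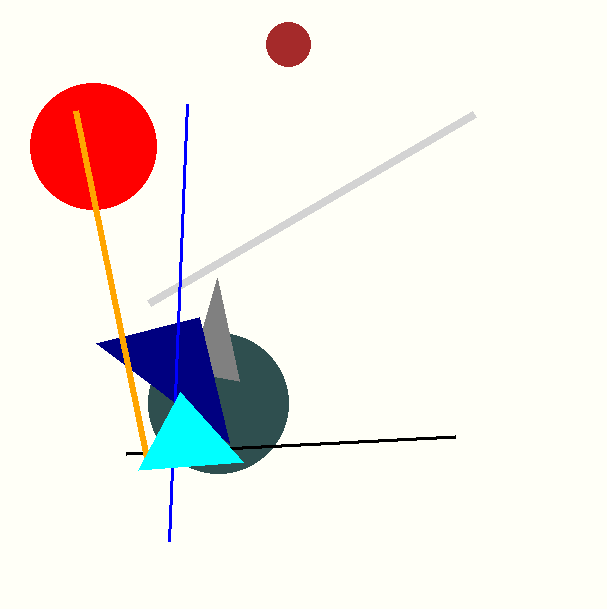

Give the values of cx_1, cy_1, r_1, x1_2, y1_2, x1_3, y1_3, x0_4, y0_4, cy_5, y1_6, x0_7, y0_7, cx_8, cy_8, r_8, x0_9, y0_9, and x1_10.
cx_1 = 218, cy_1 = 403, r_1 = 70, x1_2 = 149, y1_2 = 303, x1_3 = 239, y1_3 = 381, x0_4 = 96, y0_4 = 343, cy_5 = 44, y1_6 = 104, x0_7 = 126, y0_7 = 453, cx_8 = 93, cy_8 = 146, r_8 = 63, x0_9 = 75, y0_9 = 110, x1_10 = 138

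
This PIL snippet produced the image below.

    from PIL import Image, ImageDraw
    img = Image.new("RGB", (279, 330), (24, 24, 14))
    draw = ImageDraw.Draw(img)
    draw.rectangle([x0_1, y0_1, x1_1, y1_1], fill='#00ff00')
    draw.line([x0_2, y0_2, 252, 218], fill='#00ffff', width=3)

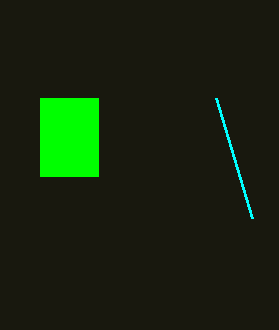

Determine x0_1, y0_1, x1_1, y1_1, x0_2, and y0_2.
x0_1 = 40
y0_1 = 98
x1_1 = 98
y1_1 = 176
x0_2 = 216
y0_2 = 98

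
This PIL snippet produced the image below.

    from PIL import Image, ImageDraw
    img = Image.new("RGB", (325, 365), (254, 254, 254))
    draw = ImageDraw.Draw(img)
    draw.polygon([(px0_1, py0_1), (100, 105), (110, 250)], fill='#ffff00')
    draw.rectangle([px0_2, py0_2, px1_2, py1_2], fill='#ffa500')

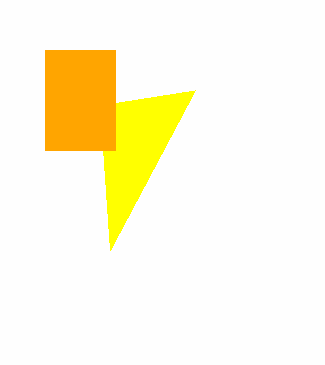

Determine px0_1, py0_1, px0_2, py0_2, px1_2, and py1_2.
px0_1 = 195, py0_1 = 90, px0_2 = 45, py0_2 = 50, px1_2 = 115, py1_2 = 150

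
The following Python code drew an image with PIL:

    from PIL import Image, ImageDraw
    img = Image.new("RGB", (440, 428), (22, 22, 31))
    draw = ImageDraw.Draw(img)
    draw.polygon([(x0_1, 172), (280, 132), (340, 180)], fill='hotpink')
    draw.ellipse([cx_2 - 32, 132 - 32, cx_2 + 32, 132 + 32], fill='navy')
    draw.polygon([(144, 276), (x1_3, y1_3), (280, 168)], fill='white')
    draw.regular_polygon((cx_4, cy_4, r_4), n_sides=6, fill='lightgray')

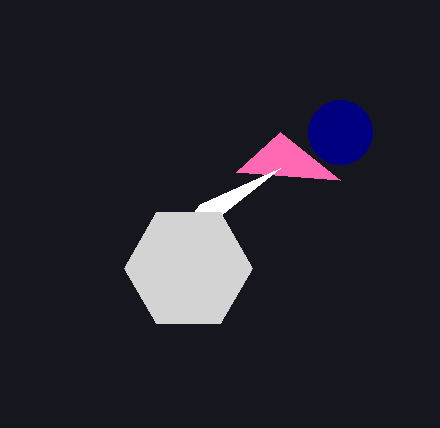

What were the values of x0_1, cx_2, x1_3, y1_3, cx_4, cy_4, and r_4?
x0_1 = 236, cx_2 = 340, x1_3 = 200, y1_3 = 204, cx_4 = 188, cy_4 = 268, r_4 = 64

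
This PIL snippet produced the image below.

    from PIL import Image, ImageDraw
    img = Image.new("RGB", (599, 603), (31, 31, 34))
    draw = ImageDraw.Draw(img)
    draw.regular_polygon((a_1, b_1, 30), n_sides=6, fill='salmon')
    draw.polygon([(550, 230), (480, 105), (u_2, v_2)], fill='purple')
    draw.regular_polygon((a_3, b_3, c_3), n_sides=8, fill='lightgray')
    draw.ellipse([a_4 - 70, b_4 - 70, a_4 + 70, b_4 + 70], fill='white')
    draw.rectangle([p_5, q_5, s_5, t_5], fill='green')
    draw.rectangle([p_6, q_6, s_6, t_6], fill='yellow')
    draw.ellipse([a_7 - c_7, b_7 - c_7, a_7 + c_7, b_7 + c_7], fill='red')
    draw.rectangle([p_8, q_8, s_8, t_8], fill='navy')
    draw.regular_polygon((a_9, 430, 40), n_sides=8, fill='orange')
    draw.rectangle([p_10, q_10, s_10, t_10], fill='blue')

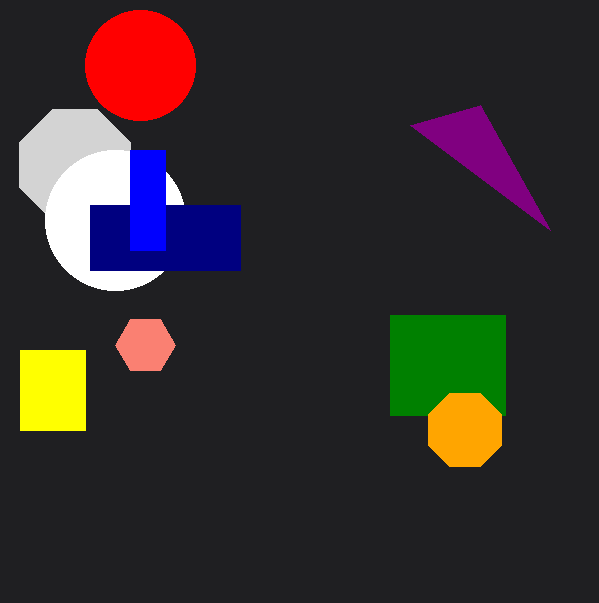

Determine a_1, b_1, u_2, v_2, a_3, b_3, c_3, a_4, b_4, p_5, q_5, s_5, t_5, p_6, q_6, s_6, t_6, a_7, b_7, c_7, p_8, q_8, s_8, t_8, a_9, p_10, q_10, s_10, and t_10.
a_1 = 145, b_1 = 345, u_2 = 410, v_2 = 125, a_3 = 75, b_3 = 165, c_3 = 60, a_4 = 115, b_4 = 220, p_5 = 390, q_5 = 315, s_5 = 505, t_5 = 415, p_6 = 20, q_6 = 350, s_6 = 85, t_6 = 430, a_7 = 140, b_7 = 65, c_7 = 55, p_8 = 90, q_8 = 205, s_8 = 240, t_8 = 270, a_9 = 465, p_10 = 130, q_10 = 150, s_10 = 165, t_10 = 250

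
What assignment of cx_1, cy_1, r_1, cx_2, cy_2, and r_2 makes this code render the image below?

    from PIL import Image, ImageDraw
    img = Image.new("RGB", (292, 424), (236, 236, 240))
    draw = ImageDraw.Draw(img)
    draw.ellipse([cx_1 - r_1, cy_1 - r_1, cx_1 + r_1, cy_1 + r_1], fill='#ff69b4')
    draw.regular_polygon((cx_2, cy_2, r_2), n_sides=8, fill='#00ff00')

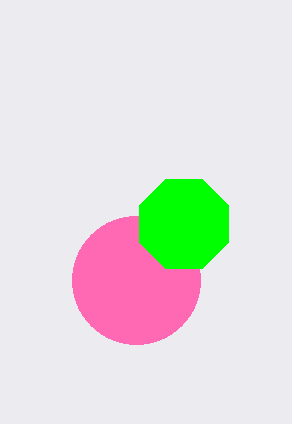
cx_1 = 136, cy_1 = 280, r_1 = 64, cx_2 = 184, cy_2 = 224, r_2 = 48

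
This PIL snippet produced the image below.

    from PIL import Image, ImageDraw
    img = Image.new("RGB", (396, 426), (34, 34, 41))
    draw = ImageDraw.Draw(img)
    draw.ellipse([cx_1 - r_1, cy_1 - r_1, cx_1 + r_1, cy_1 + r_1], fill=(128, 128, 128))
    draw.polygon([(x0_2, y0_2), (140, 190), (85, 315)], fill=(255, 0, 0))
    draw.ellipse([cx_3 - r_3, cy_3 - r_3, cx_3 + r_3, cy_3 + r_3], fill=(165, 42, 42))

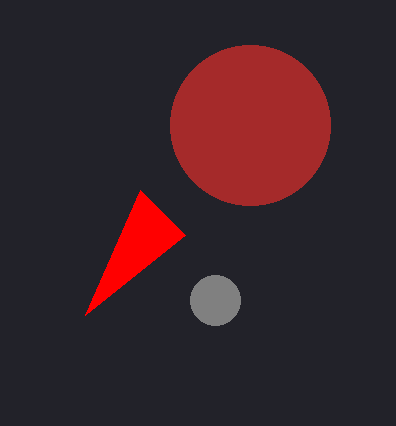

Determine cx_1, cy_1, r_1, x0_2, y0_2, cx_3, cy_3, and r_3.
cx_1 = 215; cy_1 = 300; r_1 = 25; x0_2 = 185; y0_2 = 235; cx_3 = 250; cy_3 = 125; r_3 = 80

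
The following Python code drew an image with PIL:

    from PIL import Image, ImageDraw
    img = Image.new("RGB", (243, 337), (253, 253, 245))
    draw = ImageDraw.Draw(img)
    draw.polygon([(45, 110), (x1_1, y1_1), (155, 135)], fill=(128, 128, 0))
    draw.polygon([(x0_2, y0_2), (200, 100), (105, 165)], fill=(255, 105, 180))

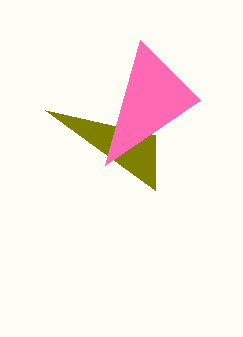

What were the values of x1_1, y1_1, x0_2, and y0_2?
x1_1 = 155; y1_1 = 190; x0_2 = 140; y0_2 = 40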